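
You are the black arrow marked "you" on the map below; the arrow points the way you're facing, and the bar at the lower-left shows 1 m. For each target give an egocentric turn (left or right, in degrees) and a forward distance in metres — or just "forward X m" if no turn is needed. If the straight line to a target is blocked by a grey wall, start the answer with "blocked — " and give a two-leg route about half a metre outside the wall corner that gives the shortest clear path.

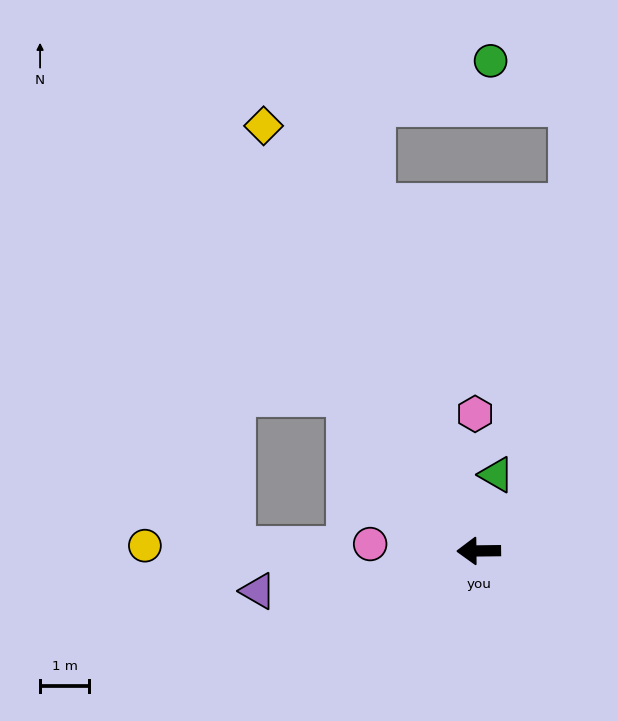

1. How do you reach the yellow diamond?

turn right 64°, forward 9.8 m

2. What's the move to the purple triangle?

turn left 10°, forward 4.6 m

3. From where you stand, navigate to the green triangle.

turn right 104°, forward 1.6 m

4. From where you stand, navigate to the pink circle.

turn right 4°, forward 2.2 m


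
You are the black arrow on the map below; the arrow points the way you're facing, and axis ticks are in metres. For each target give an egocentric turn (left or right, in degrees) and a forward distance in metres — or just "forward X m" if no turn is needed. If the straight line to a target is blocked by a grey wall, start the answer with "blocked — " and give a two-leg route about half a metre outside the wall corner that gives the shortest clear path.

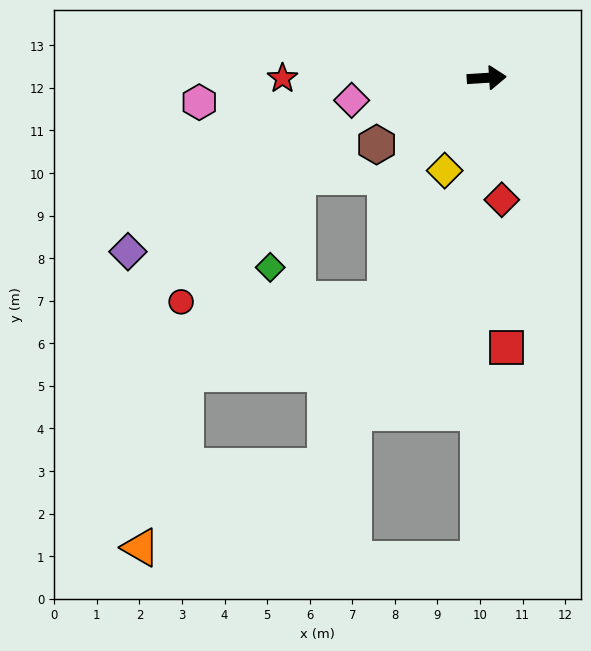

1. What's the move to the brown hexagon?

turn right 152°, forward 3.0 m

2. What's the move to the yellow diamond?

turn right 118°, forward 2.4 m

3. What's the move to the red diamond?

turn right 87°, forward 2.9 m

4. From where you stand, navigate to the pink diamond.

turn right 174°, forward 3.2 m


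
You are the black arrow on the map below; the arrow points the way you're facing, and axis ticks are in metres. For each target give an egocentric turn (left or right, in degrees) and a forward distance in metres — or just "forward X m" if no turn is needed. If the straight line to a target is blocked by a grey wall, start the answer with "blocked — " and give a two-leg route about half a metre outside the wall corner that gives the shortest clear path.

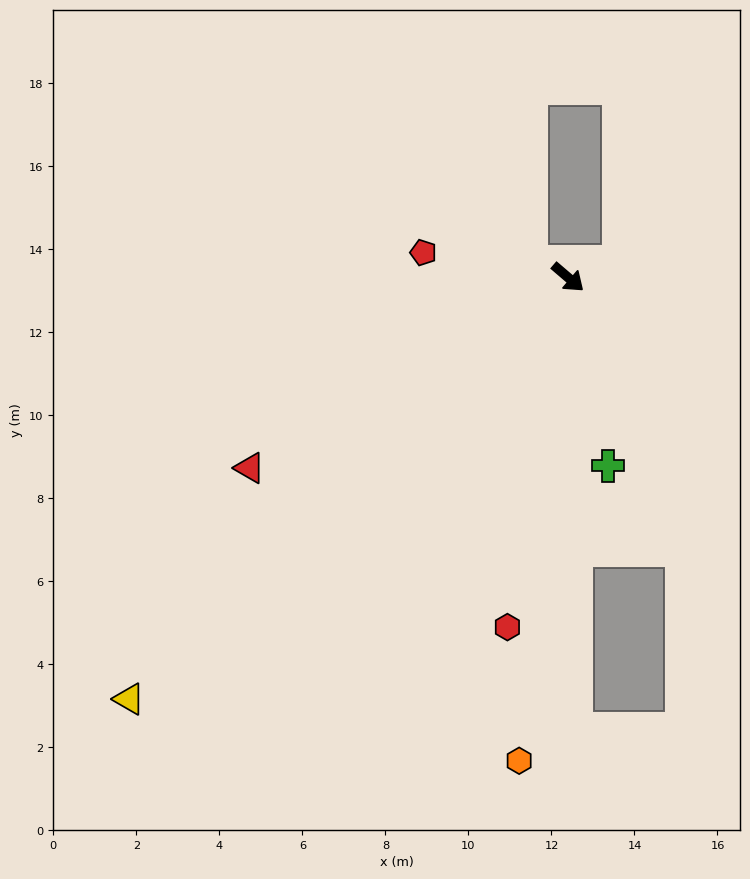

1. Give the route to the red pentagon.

turn right 149°, forward 3.5 m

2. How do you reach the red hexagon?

turn right 59°, forward 8.6 m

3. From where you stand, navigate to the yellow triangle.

turn right 96°, forward 14.7 m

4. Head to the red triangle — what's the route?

turn right 109°, forward 8.9 m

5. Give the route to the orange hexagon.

turn right 55°, forward 11.7 m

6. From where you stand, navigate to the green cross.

turn right 37°, forward 4.6 m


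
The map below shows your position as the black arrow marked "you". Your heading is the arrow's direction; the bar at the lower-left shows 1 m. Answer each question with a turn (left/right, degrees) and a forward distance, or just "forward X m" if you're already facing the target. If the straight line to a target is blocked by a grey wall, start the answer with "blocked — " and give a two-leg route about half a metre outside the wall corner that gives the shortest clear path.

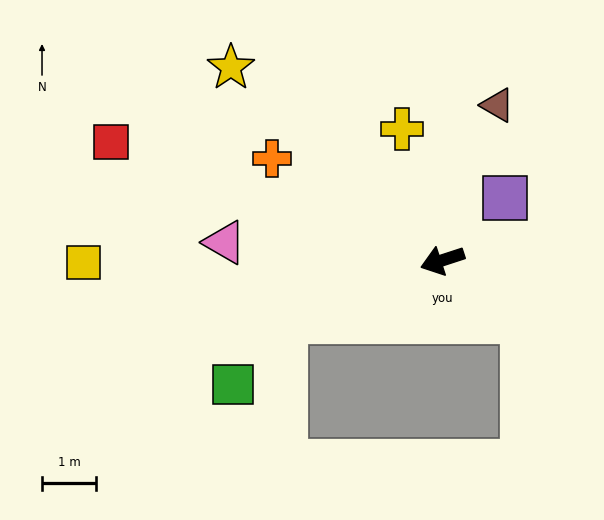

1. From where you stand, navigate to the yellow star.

turn right 60°, forward 5.3 m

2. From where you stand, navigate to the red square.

turn right 38°, forward 6.5 m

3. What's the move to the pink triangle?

turn right 23°, forward 4.0 m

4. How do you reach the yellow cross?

turn right 91°, forward 2.5 m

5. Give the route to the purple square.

turn right 153°, forward 1.6 m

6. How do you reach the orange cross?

turn right 49°, forward 3.6 m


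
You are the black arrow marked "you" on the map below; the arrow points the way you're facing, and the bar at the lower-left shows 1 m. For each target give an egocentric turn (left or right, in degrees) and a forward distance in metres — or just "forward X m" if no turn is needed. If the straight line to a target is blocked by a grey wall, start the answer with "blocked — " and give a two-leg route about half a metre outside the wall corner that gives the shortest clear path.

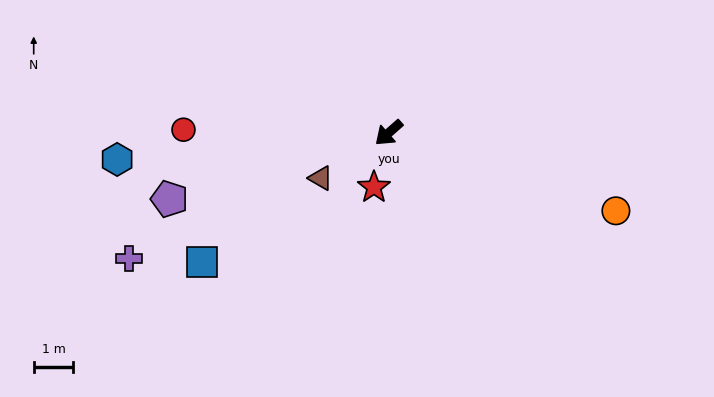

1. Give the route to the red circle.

turn right 42°, forward 5.2 m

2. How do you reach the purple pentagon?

turn right 25°, forward 5.8 m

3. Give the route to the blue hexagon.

turn right 36°, forward 6.9 m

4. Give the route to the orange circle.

turn left 120°, forward 6.0 m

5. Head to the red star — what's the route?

turn left 33°, forward 1.4 m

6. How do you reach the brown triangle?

turn right 8°, forward 2.1 m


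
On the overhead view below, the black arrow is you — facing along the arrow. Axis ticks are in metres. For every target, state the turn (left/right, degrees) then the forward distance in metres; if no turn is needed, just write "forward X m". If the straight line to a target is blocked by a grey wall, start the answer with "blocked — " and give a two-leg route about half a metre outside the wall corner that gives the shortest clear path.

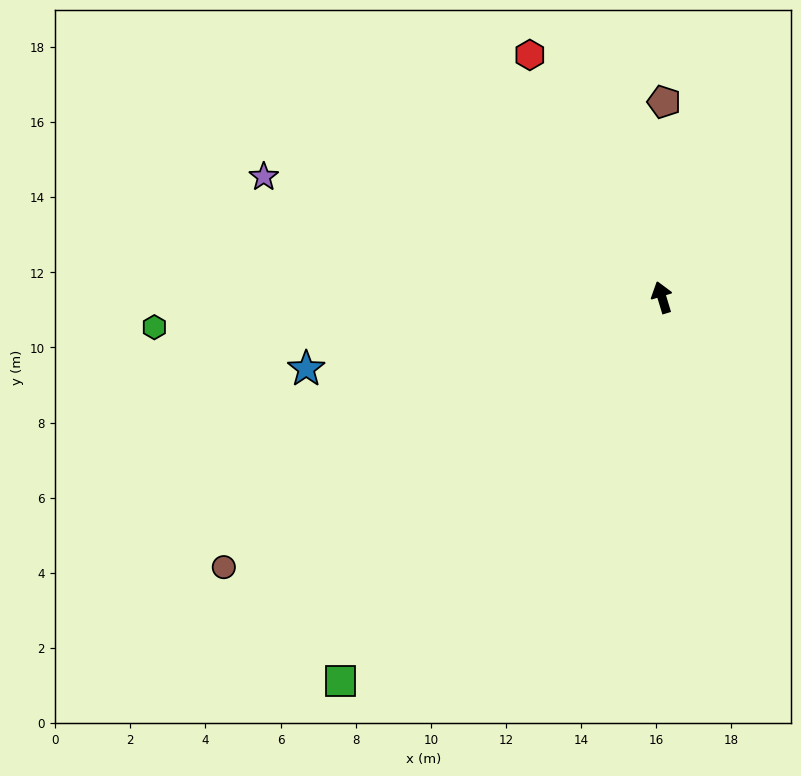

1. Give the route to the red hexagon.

turn left 12°, forward 7.3 m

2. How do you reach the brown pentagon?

turn right 18°, forward 5.2 m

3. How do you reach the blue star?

turn left 84°, forward 9.7 m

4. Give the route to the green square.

turn left 123°, forward 13.3 m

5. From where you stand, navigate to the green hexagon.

turn left 76°, forward 13.5 m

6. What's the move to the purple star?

turn left 56°, forward 11.1 m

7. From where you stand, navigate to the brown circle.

turn left 105°, forward 13.7 m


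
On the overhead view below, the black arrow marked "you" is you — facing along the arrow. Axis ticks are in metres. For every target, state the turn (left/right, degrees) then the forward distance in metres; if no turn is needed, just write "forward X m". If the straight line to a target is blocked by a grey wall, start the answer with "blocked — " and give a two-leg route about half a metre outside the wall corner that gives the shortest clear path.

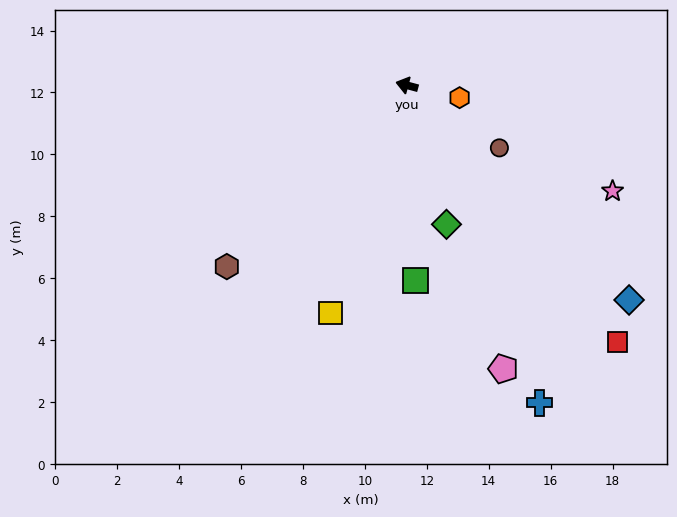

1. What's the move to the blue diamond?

turn left 151°, forward 10.0 m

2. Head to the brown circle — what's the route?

turn left 161°, forward 3.6 m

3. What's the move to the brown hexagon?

turn left 60°, forward 8.3 m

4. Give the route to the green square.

turn left 108°, forward 6.3 m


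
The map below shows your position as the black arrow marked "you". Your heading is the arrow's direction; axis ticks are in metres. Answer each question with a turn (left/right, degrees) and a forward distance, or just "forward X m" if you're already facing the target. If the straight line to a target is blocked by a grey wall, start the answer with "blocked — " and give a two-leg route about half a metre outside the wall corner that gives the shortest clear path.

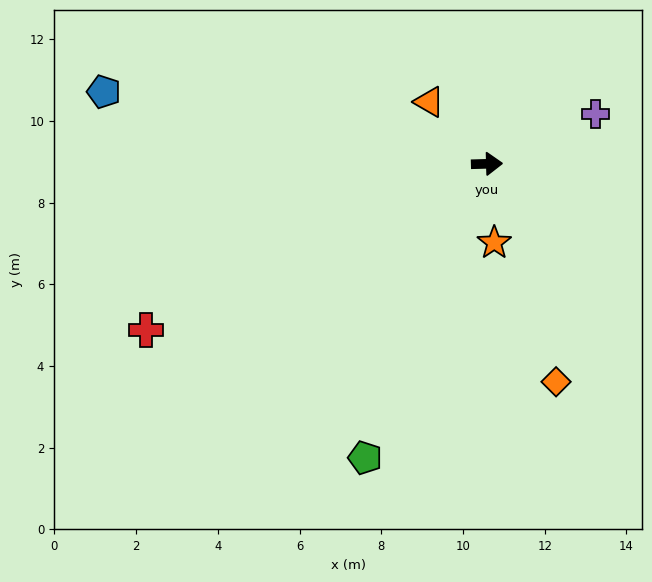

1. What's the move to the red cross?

turn right 156°, forward 9.3 m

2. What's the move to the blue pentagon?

turn left 168°, forward 9.5 m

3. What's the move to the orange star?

turn right 86°, forward 1.9 m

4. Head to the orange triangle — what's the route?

turn left 131°, forward 2.1 m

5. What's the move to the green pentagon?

turn right 114°, forward 7.8 m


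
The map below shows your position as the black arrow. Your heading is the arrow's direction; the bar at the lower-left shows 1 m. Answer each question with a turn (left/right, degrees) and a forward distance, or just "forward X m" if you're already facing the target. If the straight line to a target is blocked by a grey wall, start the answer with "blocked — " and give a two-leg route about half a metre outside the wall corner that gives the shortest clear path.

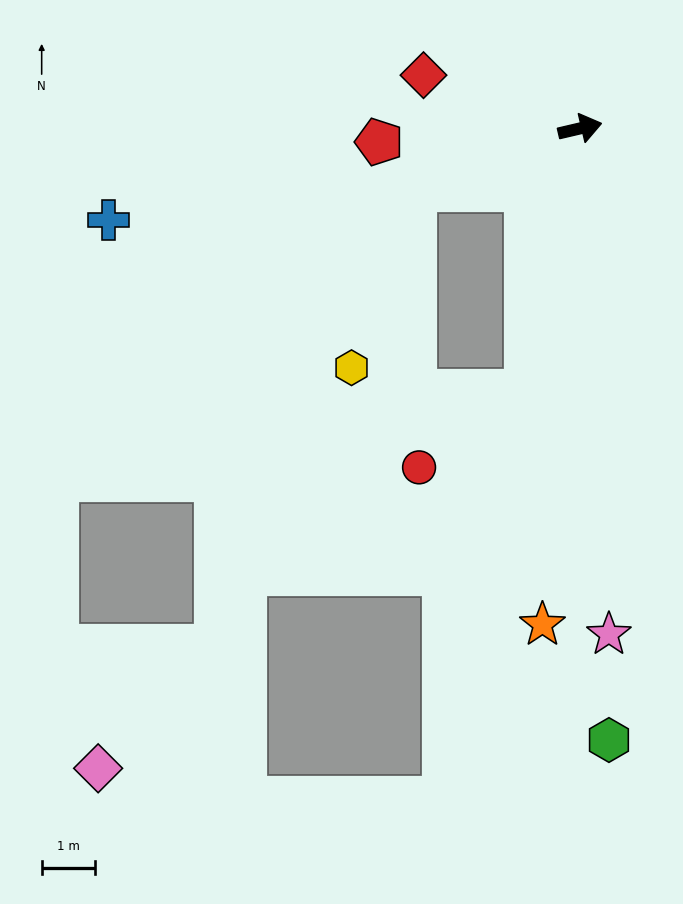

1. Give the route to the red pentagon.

turn left 171°, forward 3.7 m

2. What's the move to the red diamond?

turn left 148°, forward 3.1 m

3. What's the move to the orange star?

turn right 107°, forward 9.3 m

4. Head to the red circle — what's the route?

blocked — turn right 115°, forward 5.0 m, then turn right 43°, forward 2.4 m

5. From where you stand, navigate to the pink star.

turn right 100°, forward 9.4 m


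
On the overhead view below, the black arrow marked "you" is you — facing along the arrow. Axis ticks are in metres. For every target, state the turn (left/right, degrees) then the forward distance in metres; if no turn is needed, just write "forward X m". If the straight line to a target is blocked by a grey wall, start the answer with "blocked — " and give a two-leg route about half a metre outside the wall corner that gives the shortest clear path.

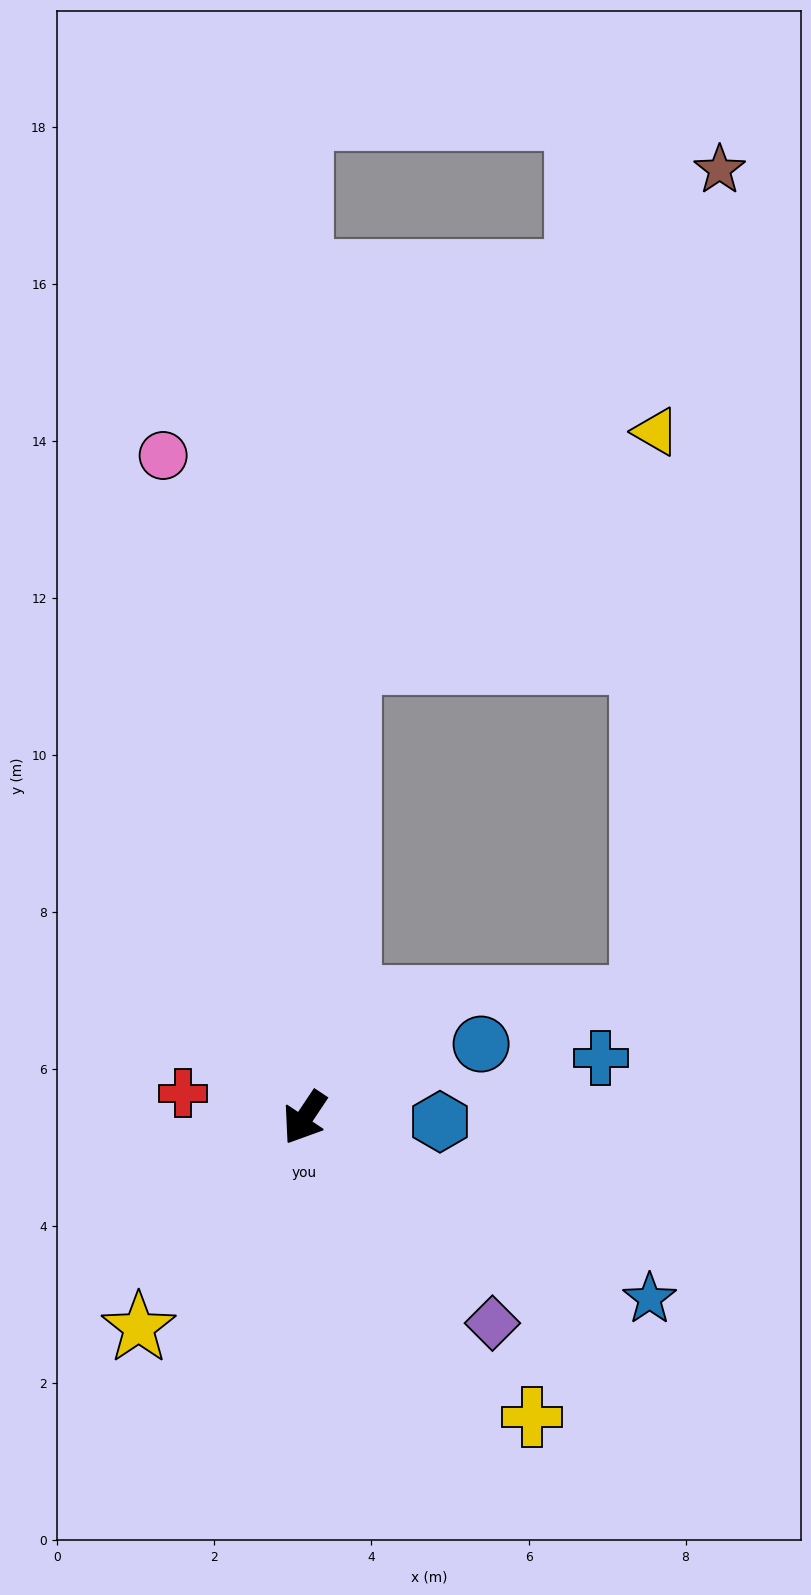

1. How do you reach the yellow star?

turn right 5°, forward 3.4 m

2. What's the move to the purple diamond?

turn left 76°, forward 3.5 m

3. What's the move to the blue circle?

turn left 146°, forward 2.4 m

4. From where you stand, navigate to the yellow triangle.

blocked — turn right 152°, forward 5.8 m, then turn right 48°, forward 4.9 m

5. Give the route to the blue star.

turn left 96°, forward 5.0 m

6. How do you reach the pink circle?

turn right 134°, forward 8.6 m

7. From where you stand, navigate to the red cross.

turn right 68°, forward 1.6 m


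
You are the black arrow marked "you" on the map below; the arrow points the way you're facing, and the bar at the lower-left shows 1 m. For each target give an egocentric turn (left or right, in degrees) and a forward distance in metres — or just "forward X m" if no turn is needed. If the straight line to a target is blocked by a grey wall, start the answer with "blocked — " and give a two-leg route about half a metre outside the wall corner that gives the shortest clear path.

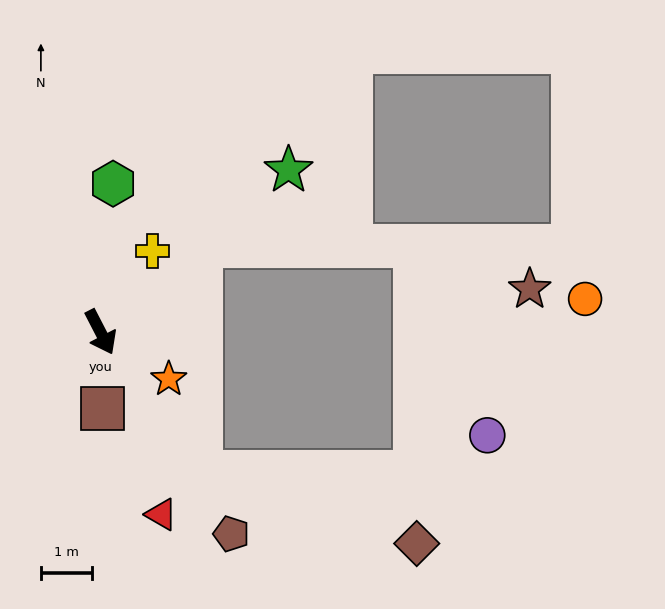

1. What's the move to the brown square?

turn right 26°, forward 1.5 m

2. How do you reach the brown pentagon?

turn left 6°, forward 4.7 m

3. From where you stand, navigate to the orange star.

turn left 28°, forward 1.6 m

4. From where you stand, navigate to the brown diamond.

blocked — turn left 8°, forward 3.4 m, then turn left 36°, forward 4.5 m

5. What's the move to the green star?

turn left 103°, forward 4.9 m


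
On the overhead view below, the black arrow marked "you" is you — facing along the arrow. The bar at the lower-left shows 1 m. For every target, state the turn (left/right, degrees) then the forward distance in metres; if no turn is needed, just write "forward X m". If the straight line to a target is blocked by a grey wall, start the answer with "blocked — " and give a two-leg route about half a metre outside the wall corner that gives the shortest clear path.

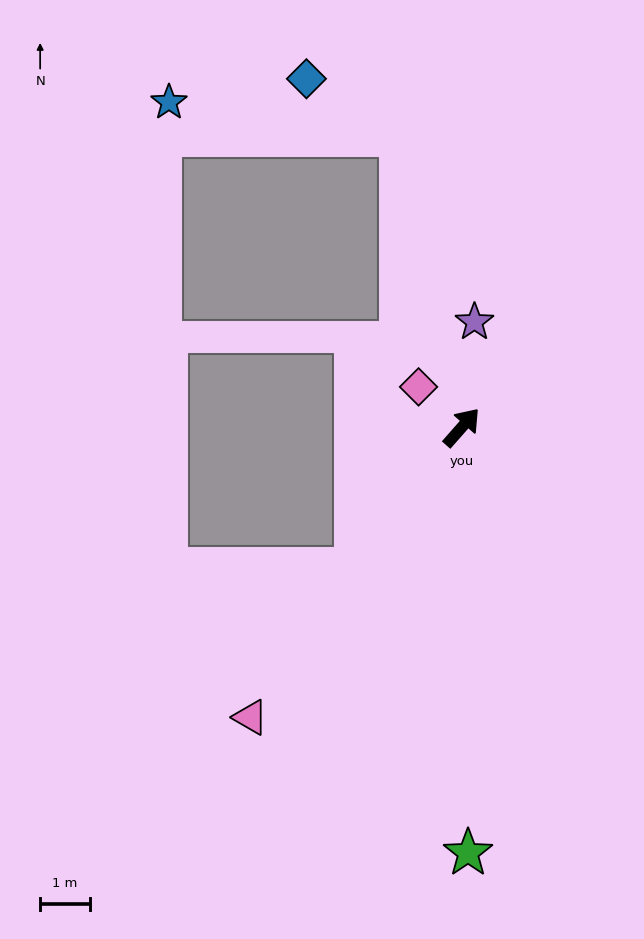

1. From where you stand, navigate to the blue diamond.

blocked — turn left 53°, forward 6.0 m, then turn left 47°, forward 2.2 m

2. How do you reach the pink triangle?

turn right 175°, forward 7.3 m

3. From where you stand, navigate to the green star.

turn right 138°, forward 8.6 m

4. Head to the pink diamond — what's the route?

turn left 88°, forward 1.2 m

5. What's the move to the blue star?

blocked — turn left 53°, forward 6.0 m, then turn left 70°, forward 4.7 m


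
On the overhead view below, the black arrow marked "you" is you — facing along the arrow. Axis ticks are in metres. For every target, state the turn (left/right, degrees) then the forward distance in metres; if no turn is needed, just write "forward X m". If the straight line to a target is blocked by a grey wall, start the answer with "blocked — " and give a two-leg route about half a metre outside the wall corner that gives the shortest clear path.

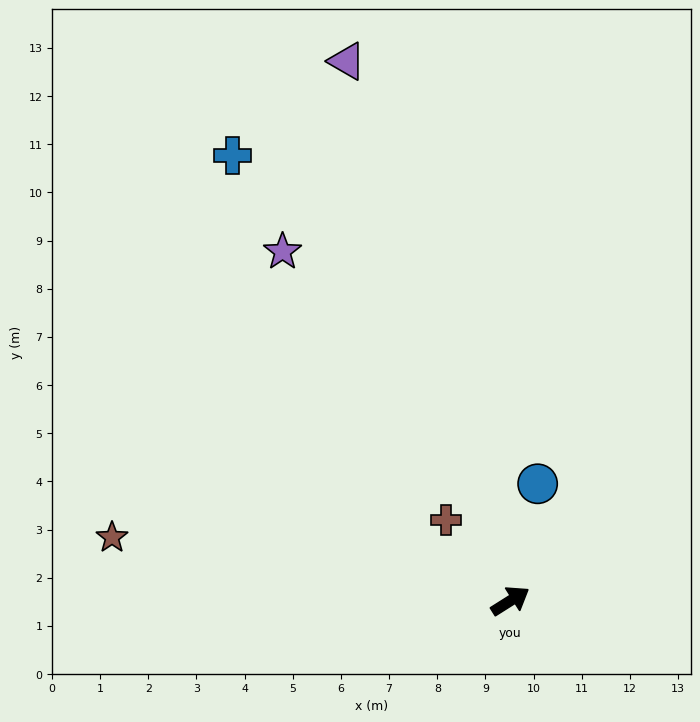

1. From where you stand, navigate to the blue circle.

turn left 45°, forward 2.5 m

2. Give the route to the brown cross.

turn left 96°, forward 2.1 m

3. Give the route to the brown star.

turn left 139°, forward 8.4 m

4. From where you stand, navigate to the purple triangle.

turn left 75°, forward 11.7 m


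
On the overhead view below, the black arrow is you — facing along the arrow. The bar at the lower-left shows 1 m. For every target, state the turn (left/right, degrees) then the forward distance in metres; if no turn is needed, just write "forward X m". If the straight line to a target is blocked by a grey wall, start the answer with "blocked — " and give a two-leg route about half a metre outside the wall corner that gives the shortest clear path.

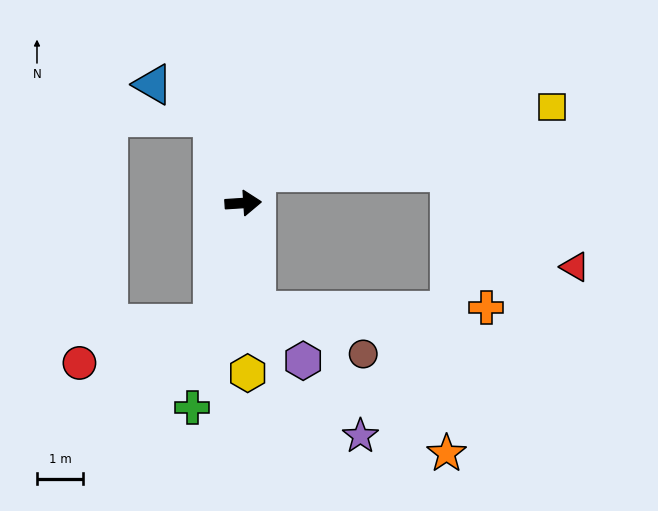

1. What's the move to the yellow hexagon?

turn right 92°, forward 3.7 m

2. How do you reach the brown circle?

blocked — turn right 87°, forward 2.3 m, then turn left 61°, forward 2.5 m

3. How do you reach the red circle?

blocked — turn right 108°, forward 2.7 m, then turn right 59°, forward 3.0 m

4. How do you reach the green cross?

turn right 108°, forward 4.6 m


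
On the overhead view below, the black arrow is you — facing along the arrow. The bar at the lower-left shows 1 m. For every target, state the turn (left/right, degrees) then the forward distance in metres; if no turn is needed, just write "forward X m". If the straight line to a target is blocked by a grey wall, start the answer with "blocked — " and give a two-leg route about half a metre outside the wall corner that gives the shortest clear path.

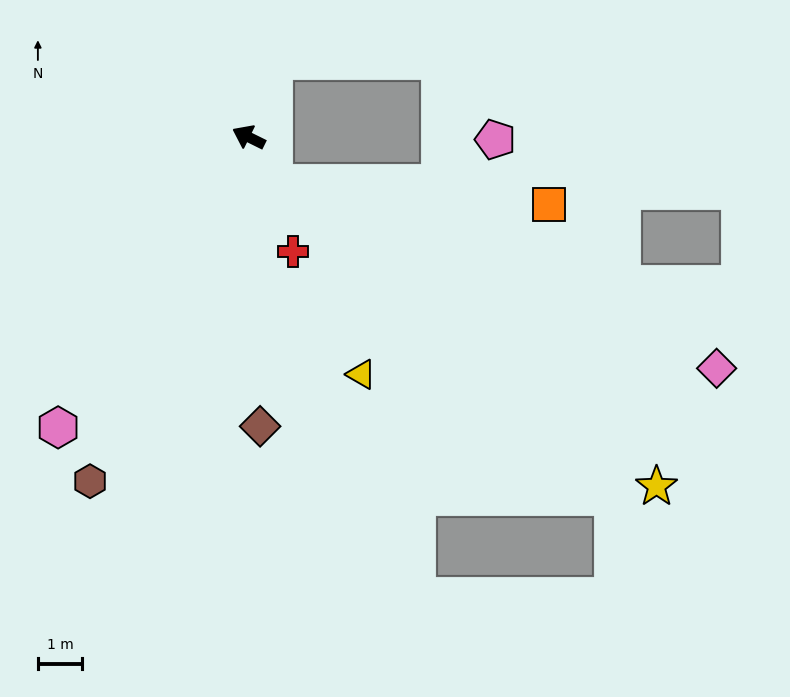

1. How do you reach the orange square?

blocked — turn left 145°, forward 1.2 m, then turn left 57°, forward 6.2 m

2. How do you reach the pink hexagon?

turn left 83°, forward 7.8 m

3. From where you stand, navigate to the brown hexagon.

turn left 92°, forward 8.5 m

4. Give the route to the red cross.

turn left 137°, forward 2.7 m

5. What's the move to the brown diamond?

turn left 119°, forward 6.5 m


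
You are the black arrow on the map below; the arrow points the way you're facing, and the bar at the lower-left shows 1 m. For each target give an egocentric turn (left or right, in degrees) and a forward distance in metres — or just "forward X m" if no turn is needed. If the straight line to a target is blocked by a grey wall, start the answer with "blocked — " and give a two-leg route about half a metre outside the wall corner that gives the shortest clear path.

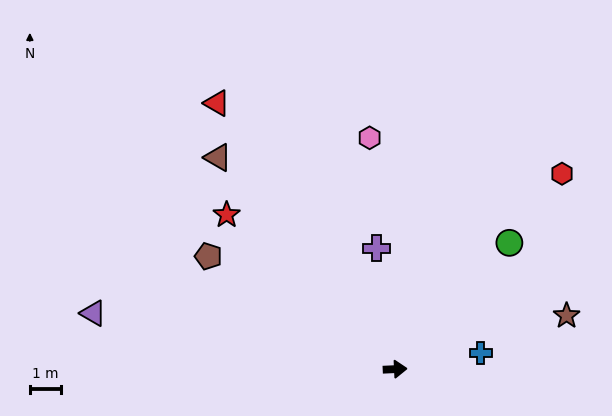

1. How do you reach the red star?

turn left 135°, forward 7.3 m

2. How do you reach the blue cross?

turn left 8°, forward 2.8 m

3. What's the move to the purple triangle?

turn left 167°, forward 9.8 m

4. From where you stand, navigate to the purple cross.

turn left 96°, forward 3.9 m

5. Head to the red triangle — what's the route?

turn left 121°, forward 10.2 m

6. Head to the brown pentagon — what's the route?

turn left 146°, forward 6.9 m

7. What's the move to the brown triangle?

turn left 127°, forward 8.8 m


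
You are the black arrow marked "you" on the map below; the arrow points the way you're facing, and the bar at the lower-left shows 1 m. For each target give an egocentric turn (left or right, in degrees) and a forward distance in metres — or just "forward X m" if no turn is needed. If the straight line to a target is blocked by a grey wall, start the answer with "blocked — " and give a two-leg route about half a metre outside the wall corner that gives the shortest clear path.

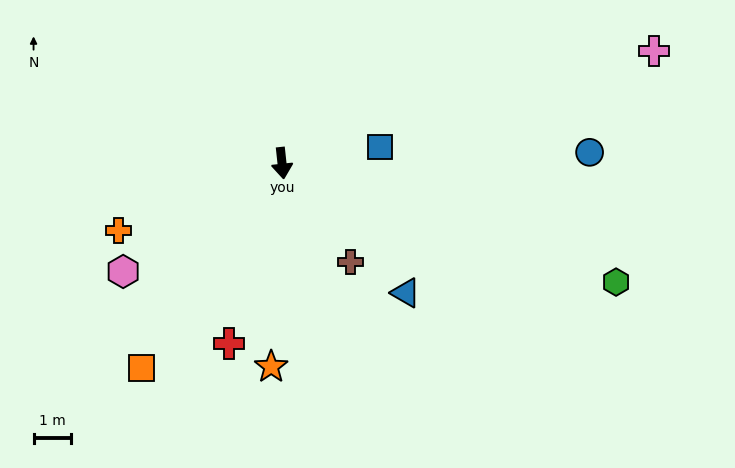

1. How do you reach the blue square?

turn left 93°, forward 2.7 m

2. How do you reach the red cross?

turn right 23°, forward 5.0 m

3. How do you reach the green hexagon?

turn left 64°, forward 9.5 m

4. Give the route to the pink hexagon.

turn right 62°, forward 5.1 m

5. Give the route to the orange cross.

turn right 74°, forward 4.7 m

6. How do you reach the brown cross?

turn left 29°, forward 3.2 m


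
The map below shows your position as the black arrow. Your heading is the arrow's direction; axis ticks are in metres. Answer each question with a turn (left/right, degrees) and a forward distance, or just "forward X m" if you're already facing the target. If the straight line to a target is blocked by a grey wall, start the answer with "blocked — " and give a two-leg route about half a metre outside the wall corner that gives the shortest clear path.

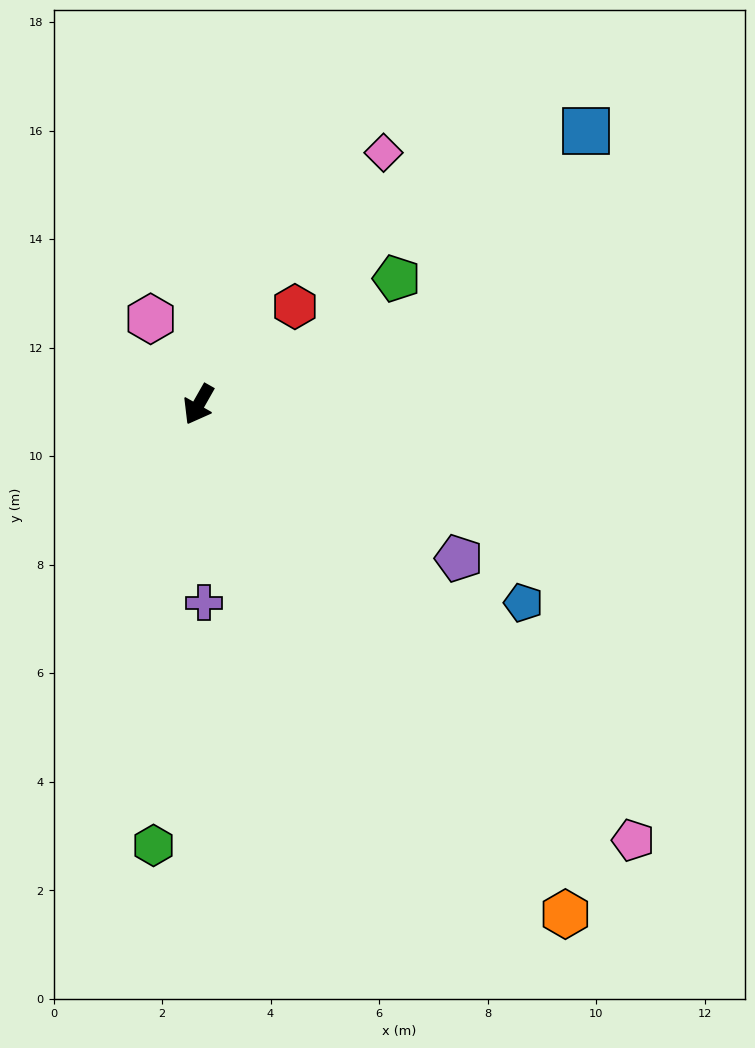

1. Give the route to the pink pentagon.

turn left 75°, forward 11.3 m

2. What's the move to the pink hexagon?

turn right 121°, forward 1.8 m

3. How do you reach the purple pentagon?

turn left 89°, forward 5.6 m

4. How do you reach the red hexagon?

turn left 165°, forward 2.5 m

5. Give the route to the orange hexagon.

turn left 65°, forward 11.6 m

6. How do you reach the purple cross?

turn left 31°, forward 3.7 m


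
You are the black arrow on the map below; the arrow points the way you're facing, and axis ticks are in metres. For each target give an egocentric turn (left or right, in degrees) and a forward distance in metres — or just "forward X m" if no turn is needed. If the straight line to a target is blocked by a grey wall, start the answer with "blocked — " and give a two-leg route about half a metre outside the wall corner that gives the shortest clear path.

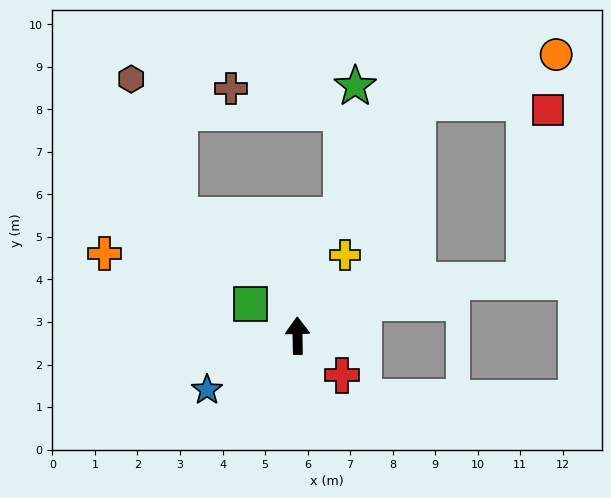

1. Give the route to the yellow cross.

turn right 31°, forward 2.2 m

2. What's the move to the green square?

turn left 55°, forward 1.3 m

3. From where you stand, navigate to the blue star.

turn left 120°, forward 2.5 m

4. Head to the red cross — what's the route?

turn right 133°, forward 1.4 m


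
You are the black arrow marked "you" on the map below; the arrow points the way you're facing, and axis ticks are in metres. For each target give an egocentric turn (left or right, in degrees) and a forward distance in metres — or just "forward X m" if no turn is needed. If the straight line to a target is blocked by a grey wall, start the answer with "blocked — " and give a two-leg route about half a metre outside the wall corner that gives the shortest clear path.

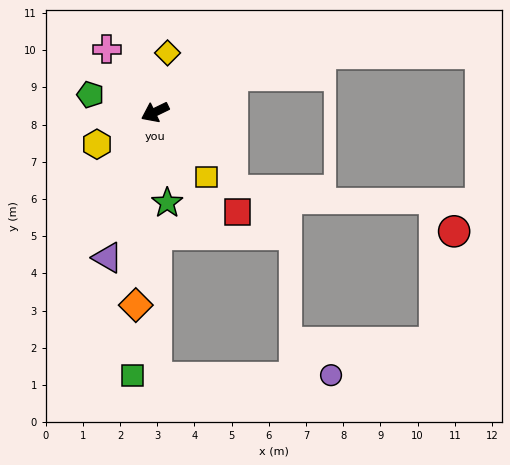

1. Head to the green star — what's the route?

turn left 72°, forward 2.5 m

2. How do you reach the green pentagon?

turn right 41°, forward 1.8 m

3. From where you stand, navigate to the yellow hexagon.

turn left 3°, forward 1.8 m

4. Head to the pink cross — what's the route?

turn right 78°, forward 2.1 m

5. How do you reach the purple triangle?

turn left 46°, forward 4.1 m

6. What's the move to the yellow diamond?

turn right 128°, forward 1.6 m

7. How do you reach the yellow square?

turn left 102°, forward 2.2 m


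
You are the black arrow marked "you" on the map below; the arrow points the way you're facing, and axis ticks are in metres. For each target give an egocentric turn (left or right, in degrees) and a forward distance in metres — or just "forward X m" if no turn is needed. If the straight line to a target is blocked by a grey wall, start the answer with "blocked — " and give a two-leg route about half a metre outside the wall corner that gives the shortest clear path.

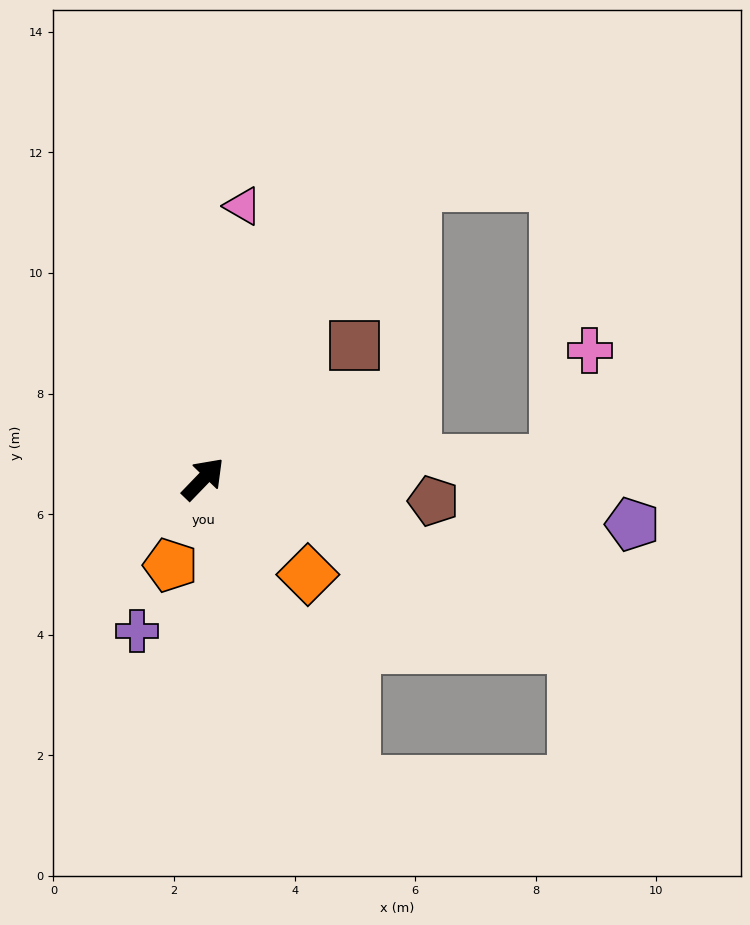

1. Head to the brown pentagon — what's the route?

turn right 52°, forward 3.8 m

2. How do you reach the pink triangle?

turn left 36°, forward 4.6 m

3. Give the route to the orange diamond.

turn right 88°, forward 2.4 m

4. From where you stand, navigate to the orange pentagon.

turn right 157°, forward 1.5 m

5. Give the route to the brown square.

turn right 5°, forward 3.3 m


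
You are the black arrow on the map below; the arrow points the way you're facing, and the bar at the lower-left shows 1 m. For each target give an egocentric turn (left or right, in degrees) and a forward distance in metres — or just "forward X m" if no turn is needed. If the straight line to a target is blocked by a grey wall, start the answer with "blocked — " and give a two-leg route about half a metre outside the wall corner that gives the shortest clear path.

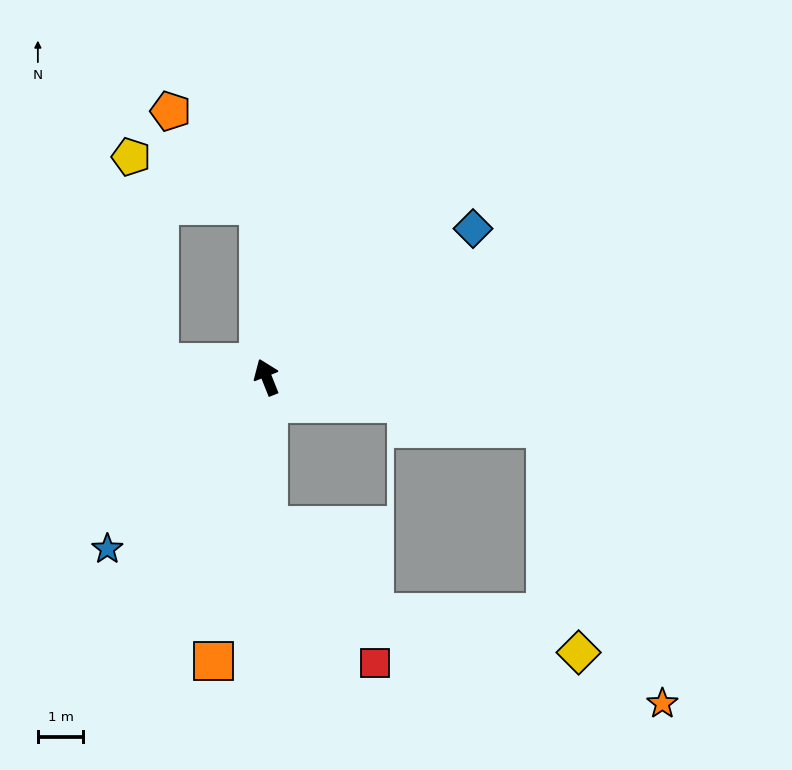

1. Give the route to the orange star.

blocked — turn right 122°, forward 6.3 m, then turn right 57°, forward 6.6 m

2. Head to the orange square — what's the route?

turn left 148°, forward 6.4 m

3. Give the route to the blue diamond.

turn right 76°, forward 5.6 m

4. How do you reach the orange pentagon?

blocked — turn right 19°, forward 3.8 m, then turn left 40°, forward 2.8 m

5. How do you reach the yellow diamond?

blocked — turn right 122°, forward 6.3 m, then turn right 71°, forward 5.0 m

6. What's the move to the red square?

blocked — turn left 159°, forward 3.3 m, then turn left 37°, forward 3.9 m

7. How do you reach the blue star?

turn left 115°, forward 5.2 m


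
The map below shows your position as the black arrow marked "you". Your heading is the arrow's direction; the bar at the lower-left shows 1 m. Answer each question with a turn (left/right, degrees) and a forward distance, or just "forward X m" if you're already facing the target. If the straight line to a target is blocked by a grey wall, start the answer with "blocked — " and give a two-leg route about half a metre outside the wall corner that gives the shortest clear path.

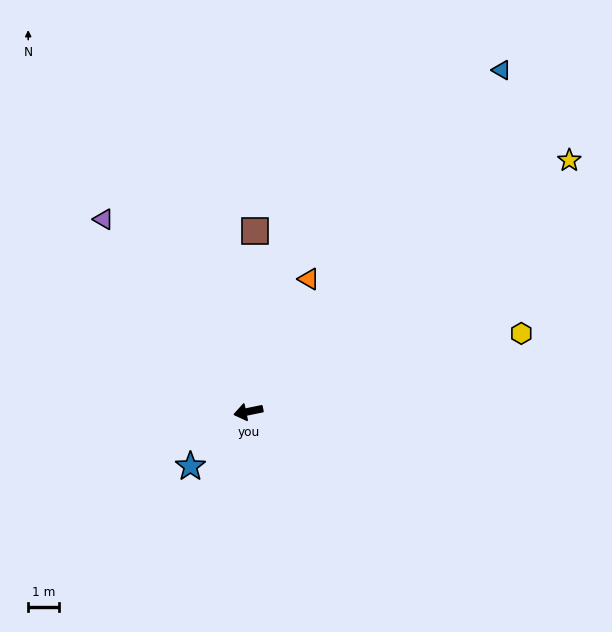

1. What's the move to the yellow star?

turn right 154°, forward 13.2 m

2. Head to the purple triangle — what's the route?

turn right 65°, forward 7.8 m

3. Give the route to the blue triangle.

turn right 138°, forward 13.8 m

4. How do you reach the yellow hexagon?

turn right 176°, forward 9.2 m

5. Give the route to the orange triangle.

turn right 126°, forward 4.7 m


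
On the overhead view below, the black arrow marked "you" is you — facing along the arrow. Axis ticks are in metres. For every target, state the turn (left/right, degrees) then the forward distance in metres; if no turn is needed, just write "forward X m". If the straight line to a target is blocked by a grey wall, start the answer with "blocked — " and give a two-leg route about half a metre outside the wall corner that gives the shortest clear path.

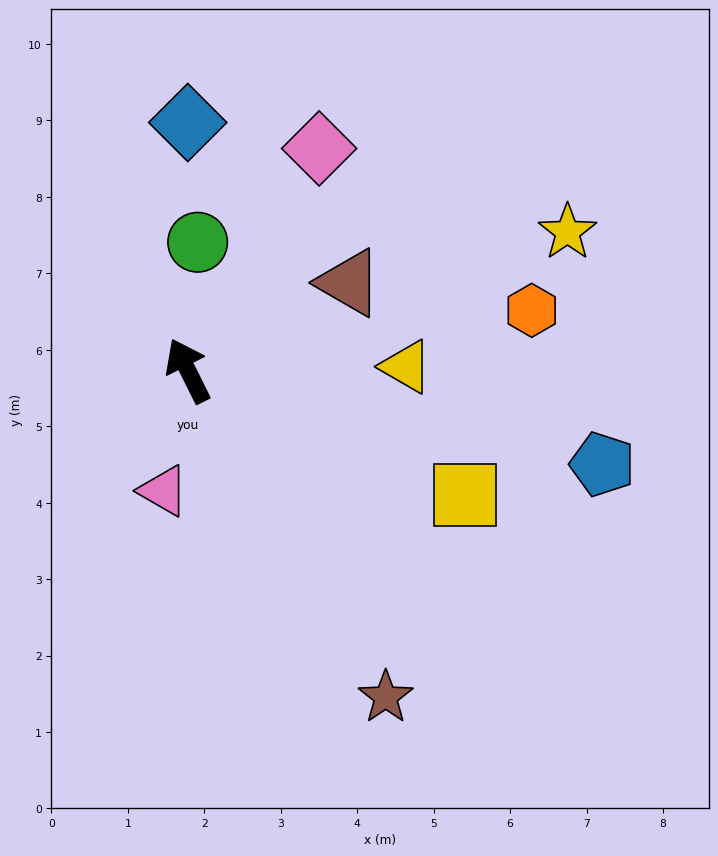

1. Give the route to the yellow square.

turn right 141°, forward 4.0 m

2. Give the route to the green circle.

turn right 31°, forward 1.7 m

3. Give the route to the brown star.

turn right 175°, forward 5.0 m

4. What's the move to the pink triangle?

turn left 142°, forward 1.6 m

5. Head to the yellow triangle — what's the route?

turn right 115°, forward 2.9 m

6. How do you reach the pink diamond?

turn right 57°, forward 3.4 m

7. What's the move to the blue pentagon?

turn right 129°, forward 5.6 m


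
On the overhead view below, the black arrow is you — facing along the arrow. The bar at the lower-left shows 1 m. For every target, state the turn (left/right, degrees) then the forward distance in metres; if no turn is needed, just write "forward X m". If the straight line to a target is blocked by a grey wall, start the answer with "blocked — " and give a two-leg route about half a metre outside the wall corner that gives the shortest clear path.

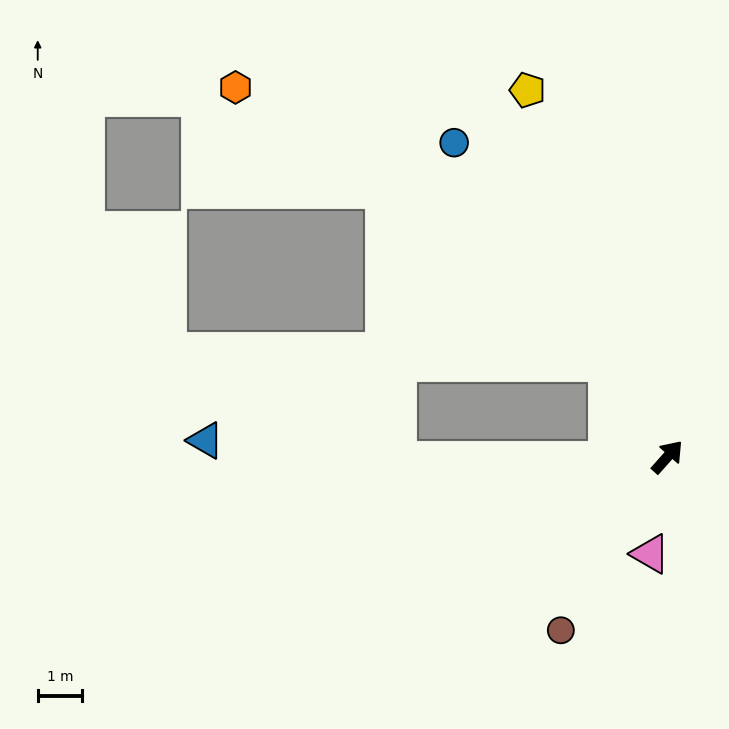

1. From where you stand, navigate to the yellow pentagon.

turn left 62°, forward 8.8 m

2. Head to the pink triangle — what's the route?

turn right 148°, forward 2.2 m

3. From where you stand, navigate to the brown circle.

turn right 170°, forward 4.6 m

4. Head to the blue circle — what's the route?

turn left 76°, forward 8.5 m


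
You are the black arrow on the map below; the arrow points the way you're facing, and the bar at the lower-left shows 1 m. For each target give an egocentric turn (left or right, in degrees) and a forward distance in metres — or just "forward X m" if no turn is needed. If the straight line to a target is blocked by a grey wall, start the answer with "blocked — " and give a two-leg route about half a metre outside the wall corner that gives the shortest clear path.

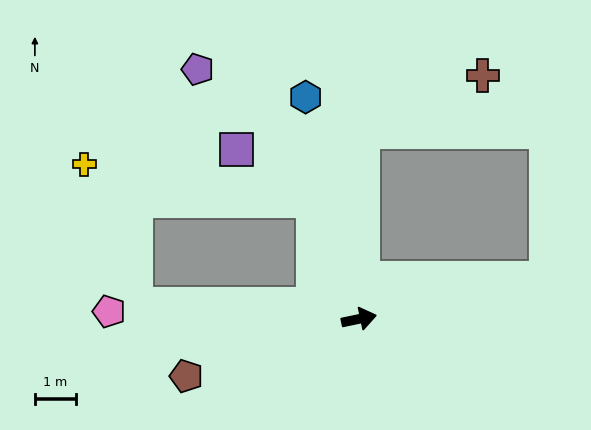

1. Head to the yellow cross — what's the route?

blocked — turn left 99°, forward 3.1 m, then turn left 60°, forward 5.6 m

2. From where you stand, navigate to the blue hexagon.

turn left 92°, forward 5.5 m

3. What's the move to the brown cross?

blocked — turn left 77°, forward 4.5 m, then turn right 64°, forward 3.2 m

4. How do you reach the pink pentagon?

turn left 166°, forward 6.1 m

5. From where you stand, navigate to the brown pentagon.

turn right 174°, forward 4.4 m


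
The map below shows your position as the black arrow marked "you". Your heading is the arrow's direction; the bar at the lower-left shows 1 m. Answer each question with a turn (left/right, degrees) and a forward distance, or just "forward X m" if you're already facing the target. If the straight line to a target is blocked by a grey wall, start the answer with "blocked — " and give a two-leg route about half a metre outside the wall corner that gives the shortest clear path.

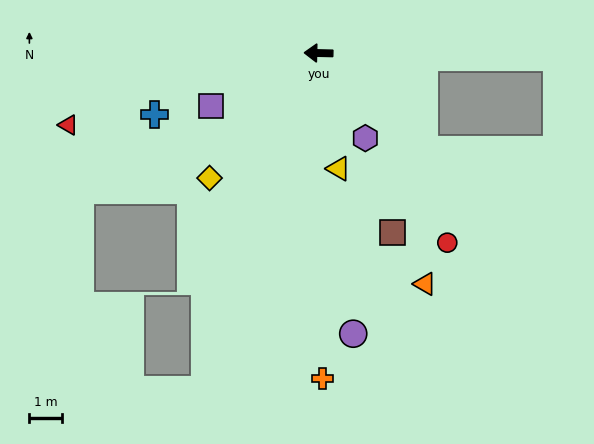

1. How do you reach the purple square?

turn left 27°, forward 3.7 m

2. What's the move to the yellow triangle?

turn left 101°, forward 3.6 m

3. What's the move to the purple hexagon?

turn left 120°, forward 3.0 m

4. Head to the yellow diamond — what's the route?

turn left 50°, forward 5.1 m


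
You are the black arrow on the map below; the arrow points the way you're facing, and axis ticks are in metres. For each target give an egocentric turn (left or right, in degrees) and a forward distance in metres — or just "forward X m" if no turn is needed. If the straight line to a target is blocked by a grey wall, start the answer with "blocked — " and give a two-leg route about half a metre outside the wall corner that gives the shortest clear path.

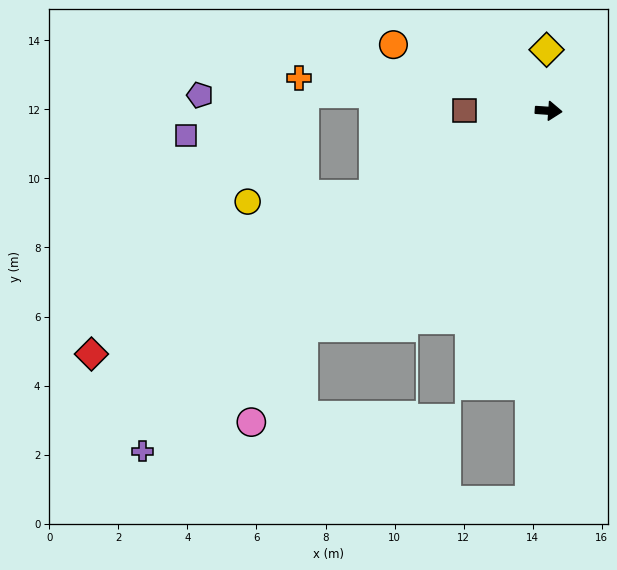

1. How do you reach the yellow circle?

blocked — turn right 150°, forward 5.6 m, then turn right 23°, forward 3.6 m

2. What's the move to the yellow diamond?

turn left 96°, forward 1.8 m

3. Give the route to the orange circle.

turn left 161°, forward 4.9 m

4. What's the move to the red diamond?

turn right 148°, forward 15.0 m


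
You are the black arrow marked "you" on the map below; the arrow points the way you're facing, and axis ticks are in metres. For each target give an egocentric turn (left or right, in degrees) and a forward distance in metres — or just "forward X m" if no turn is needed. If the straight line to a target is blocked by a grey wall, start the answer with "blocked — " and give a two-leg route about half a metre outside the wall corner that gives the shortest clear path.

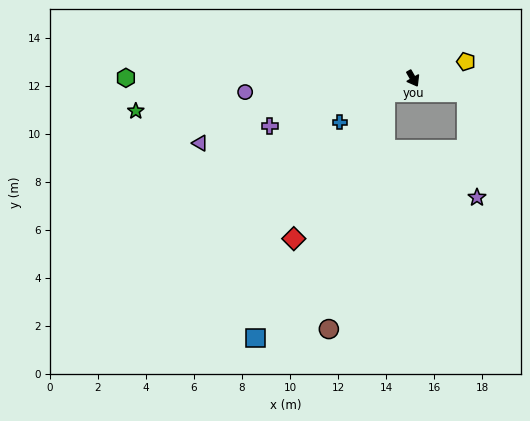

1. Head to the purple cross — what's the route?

turn right 101°, forward 6.3 m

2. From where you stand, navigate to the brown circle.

blocked — turn right 93°, forward 1.3 m, then turn left 50°, forward 10.1 m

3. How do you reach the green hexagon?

turn right 120°, forward 12.0 m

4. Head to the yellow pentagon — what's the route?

turn left 78°, forward 2.3 m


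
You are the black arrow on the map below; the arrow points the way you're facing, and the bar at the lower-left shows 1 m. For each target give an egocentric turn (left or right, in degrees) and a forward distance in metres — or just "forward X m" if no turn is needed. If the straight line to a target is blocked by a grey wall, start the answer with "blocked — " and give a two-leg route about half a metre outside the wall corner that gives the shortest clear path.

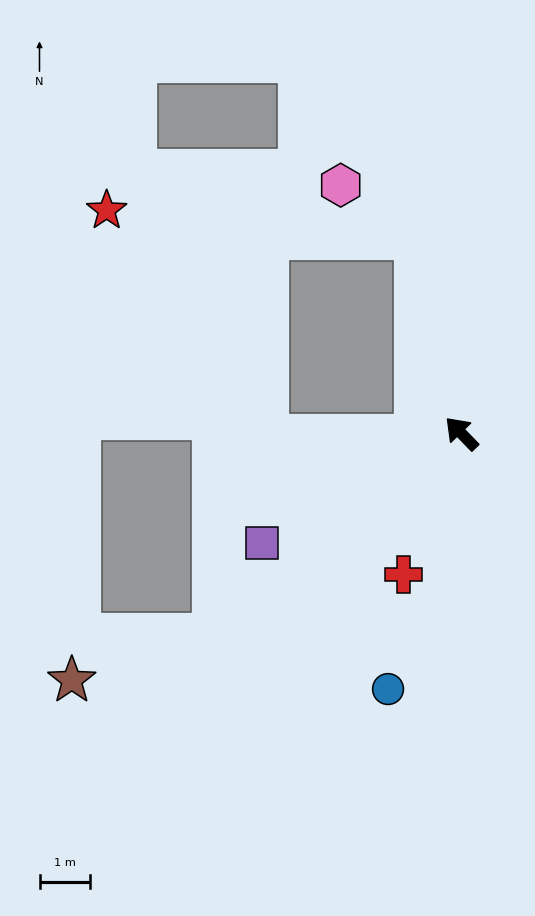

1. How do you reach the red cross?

turn left 114°, forward 3.0 m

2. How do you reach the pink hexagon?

blocked — turn right 31°, forward 4.0 m, then turn left 41°, forward 1.8 m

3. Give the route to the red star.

blocked — turn left 47°, forward 3.8 m, then turn right 56°, forward 5.5 m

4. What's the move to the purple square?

turn left 75°, forward 4.5 m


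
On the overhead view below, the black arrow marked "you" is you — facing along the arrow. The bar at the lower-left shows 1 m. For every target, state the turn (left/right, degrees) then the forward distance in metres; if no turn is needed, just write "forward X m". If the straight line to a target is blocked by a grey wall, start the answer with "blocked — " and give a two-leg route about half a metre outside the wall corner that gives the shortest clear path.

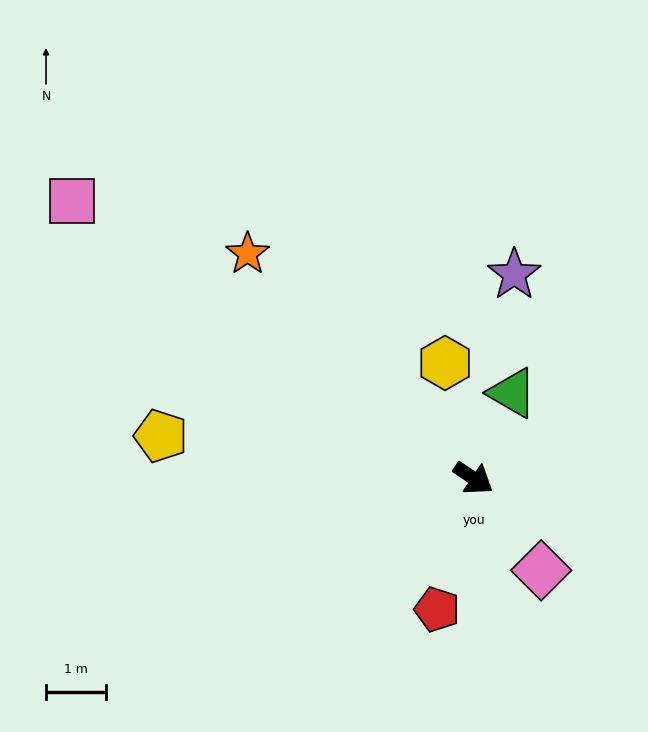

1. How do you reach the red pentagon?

turn right 72°, forward 2.3 m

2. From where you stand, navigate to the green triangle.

turn left 99°, forward 1.6 m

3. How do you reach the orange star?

turn left 169°, forward 5.3 m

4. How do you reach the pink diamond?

turn right 20°, forward 1.9 m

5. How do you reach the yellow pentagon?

turn right 154°, forward 5.2 m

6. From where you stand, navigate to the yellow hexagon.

turn left 138°, forward 2.0 m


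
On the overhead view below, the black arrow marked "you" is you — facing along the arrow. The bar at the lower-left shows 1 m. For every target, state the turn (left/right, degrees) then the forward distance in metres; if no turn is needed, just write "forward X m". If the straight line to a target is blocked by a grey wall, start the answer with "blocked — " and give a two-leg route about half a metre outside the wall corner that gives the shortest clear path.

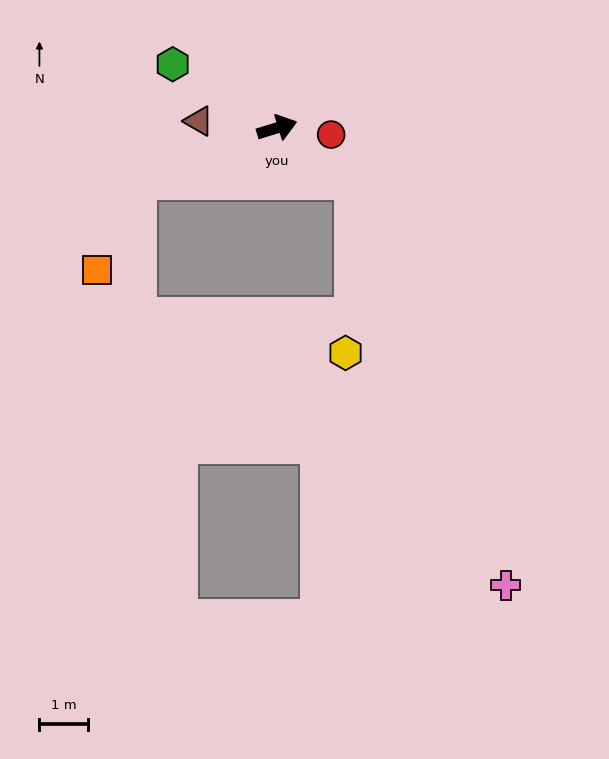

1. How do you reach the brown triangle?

turn left 158°, forward 1.6 m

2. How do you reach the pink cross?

blocked — turn right 51°, forward 1.9 m, then turn right 36°, forward 9.0 m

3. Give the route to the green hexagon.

turn left 132°, forward 2.5 m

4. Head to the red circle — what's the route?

turn right 24°, forward 1.1 m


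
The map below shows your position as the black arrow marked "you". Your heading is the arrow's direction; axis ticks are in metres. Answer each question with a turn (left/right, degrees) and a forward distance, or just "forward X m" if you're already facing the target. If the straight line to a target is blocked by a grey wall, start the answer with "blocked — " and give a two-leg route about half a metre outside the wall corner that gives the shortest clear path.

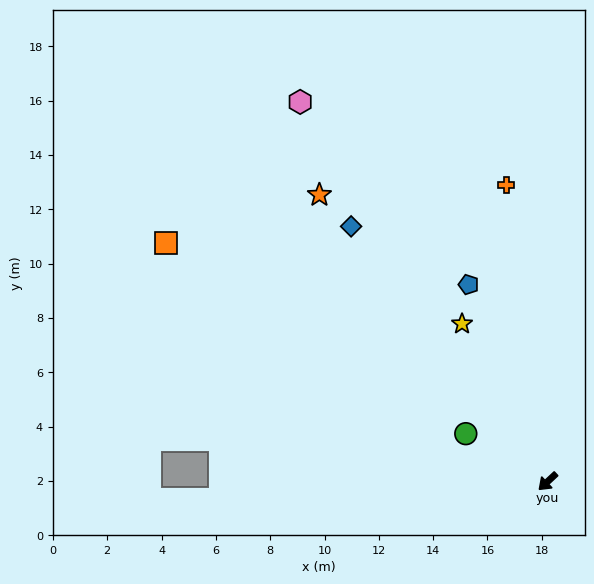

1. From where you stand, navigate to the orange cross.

turn right 125°, forward 11.0 m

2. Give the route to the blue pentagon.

turn right 111°, forward 7.8 m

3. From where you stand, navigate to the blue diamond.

turn right 96°, forward 11.9 m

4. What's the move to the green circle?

turn right 73°, forward 3.5 m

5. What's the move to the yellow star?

turn right 105°, forward 6.6 m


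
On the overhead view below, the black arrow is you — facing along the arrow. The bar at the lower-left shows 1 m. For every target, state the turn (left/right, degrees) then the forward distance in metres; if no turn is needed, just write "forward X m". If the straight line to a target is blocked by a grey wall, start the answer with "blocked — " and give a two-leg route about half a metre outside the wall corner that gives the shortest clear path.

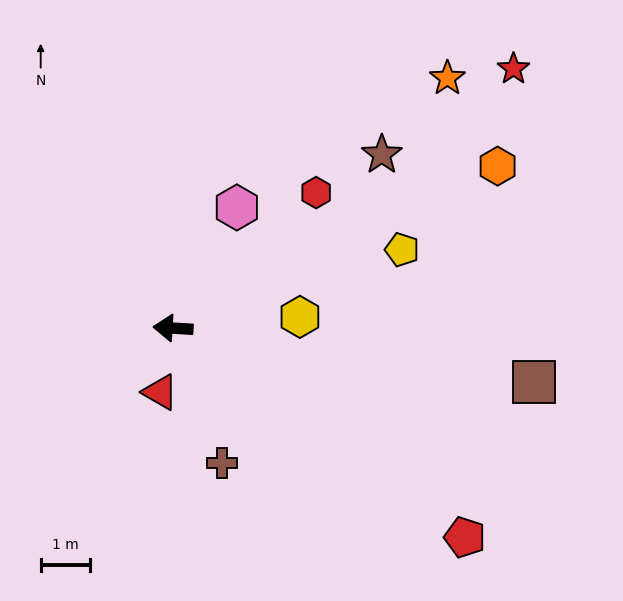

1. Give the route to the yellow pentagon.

turn right 158°, forward 4.9 m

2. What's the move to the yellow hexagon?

turn right 171°, forward 2.6 m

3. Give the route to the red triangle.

turn left 82°, forward 1.3 m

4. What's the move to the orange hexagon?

turn right 150°, forward 7.4 m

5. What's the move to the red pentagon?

turn left 148°, forward 7.3 m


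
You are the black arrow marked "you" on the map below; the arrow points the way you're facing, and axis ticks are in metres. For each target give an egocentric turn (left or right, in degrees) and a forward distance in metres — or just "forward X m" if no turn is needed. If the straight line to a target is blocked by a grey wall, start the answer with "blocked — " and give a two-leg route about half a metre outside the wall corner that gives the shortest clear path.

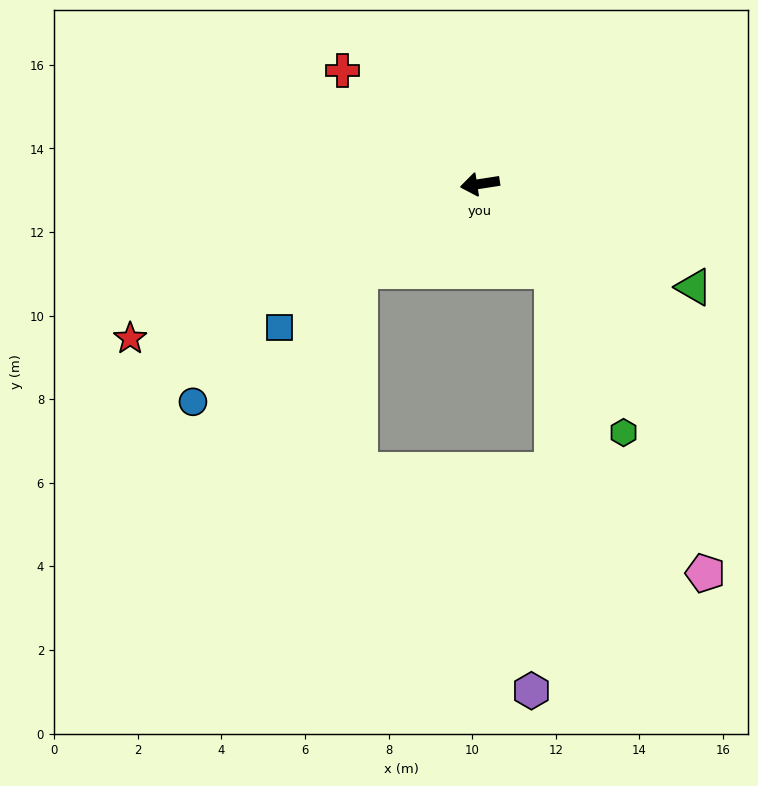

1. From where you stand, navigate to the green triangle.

turn left 145°, forward 5.7 m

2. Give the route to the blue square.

turn left 27°, forward 5.9 m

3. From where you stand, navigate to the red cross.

turn right 48°, forward 4.3 m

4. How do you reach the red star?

turn left 15°, forward 9.1 m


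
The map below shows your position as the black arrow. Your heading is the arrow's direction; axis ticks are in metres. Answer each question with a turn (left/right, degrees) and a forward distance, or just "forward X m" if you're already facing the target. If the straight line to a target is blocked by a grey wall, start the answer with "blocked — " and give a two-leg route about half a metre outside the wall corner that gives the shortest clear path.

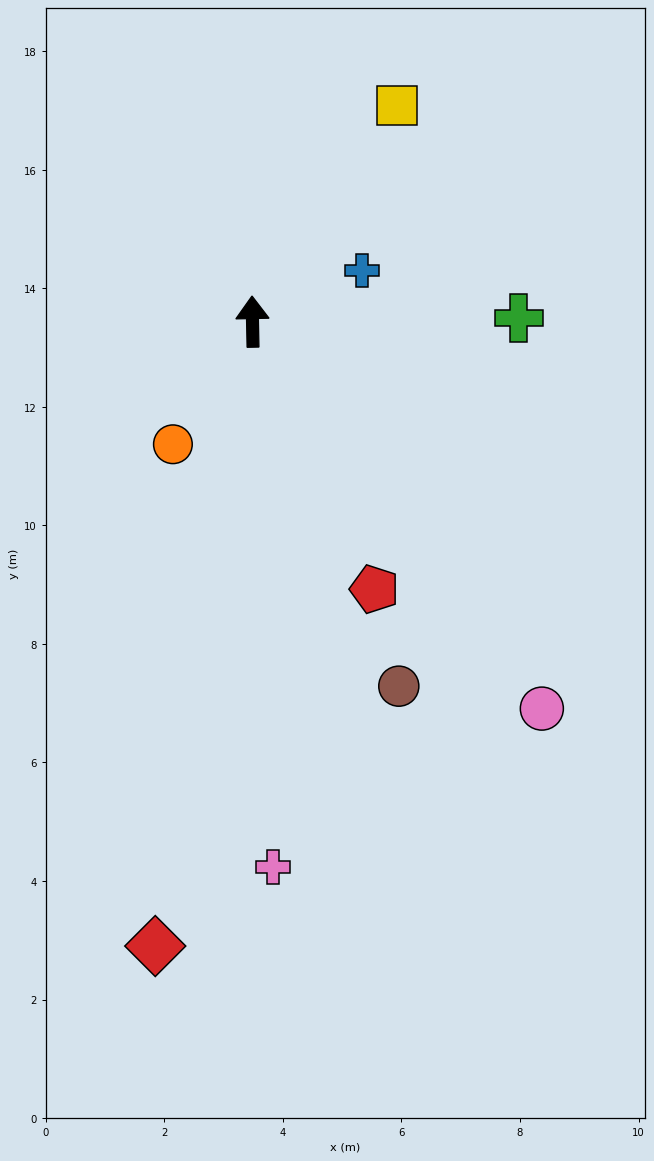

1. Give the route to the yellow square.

turn right 35°, forward 4.4 m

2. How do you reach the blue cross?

turn right 66°, forward 2.0 m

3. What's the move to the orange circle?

turn left 146°, forward 2.5 m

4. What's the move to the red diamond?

turn left 170°, forward 10.7 m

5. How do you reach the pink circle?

turn right 144°, forward 8.2 m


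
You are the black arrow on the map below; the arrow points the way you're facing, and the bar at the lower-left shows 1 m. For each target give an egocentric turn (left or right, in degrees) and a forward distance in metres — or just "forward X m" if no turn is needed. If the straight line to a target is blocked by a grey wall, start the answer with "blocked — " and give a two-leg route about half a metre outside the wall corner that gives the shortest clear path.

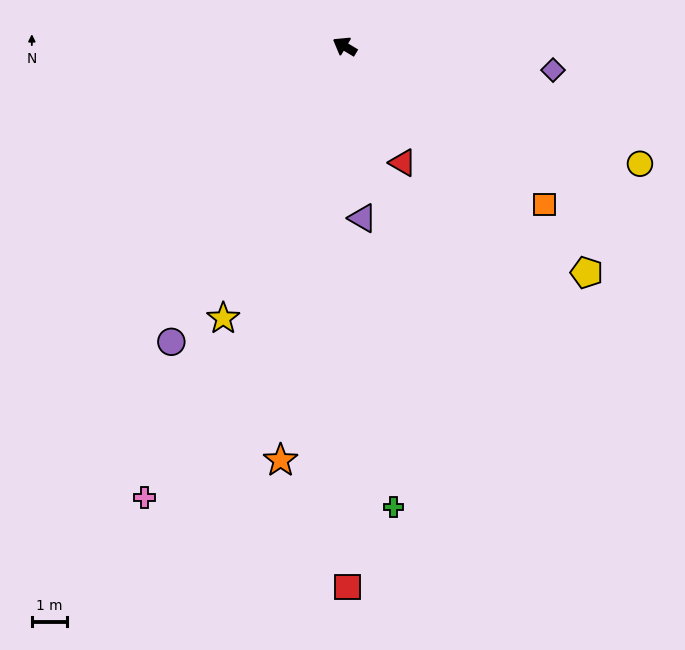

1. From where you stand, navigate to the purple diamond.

turn right 156°, forward 6.0 m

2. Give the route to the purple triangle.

turn left 127°, forward 5.0 m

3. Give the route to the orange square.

turn left 173°, forward 7.3 m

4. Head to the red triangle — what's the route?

turn left 147°, forward 3.7 m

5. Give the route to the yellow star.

turn left 97°, forward 8.6 m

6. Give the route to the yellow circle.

turn right 171°, forward 9.2 m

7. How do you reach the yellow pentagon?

turn left 168°, forward 9.6 m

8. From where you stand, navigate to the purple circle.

turn left 91°, forward 9.9 m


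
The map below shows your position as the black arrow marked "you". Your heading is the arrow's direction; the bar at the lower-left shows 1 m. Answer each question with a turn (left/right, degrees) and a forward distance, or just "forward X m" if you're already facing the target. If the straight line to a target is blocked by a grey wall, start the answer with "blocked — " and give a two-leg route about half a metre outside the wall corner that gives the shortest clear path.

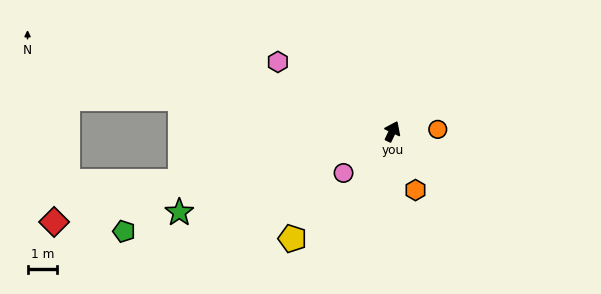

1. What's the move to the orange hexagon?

turn right 133°, forward 2.1 m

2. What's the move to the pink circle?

turn left 156°, forward 2.2 m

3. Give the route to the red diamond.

turn left 130°, forward 11.8 m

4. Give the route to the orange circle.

turn right 62°, forward 1.5 m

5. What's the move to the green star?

turn left 136°, forward 7.7 m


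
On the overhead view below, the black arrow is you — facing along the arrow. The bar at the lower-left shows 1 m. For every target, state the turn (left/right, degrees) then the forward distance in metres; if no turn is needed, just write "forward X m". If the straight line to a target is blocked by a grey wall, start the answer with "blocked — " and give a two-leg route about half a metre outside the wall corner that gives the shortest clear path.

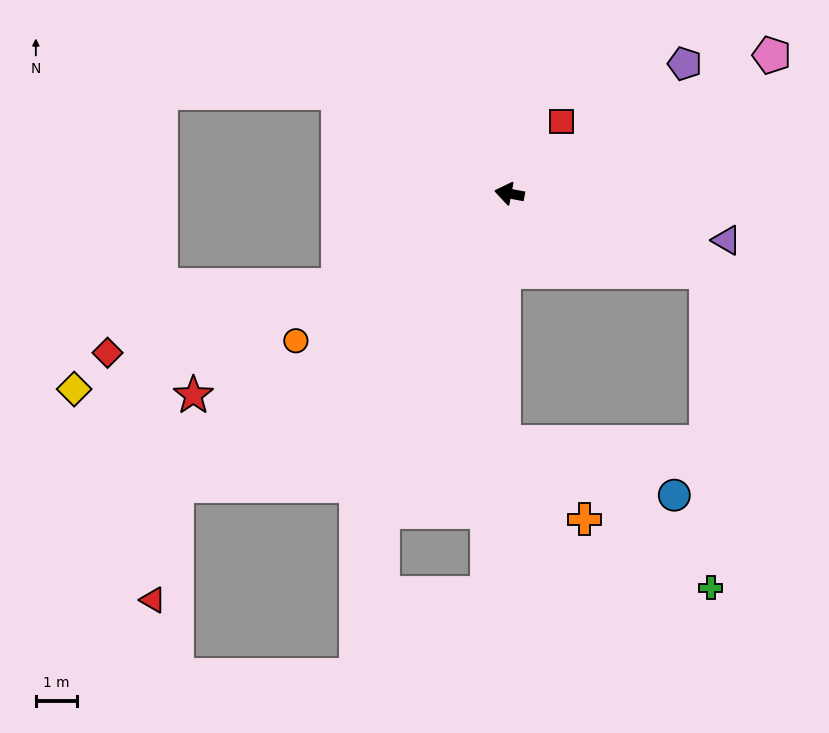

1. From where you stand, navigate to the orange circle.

turn left 45°, forward 6.3 m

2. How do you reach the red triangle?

blocked — turn left 52°, forward 10.7 m, then turn left 37°, forward 2.8 m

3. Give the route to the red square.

turn right 115°, forward 2.1 m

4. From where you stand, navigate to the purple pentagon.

turn right 133°, forward 5.3 m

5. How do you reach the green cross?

blocked — turn left 169°, forward 5.1 m, then turn right 68°, forward 7.7 m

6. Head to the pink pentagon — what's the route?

turn right 142°, forward 7.2 m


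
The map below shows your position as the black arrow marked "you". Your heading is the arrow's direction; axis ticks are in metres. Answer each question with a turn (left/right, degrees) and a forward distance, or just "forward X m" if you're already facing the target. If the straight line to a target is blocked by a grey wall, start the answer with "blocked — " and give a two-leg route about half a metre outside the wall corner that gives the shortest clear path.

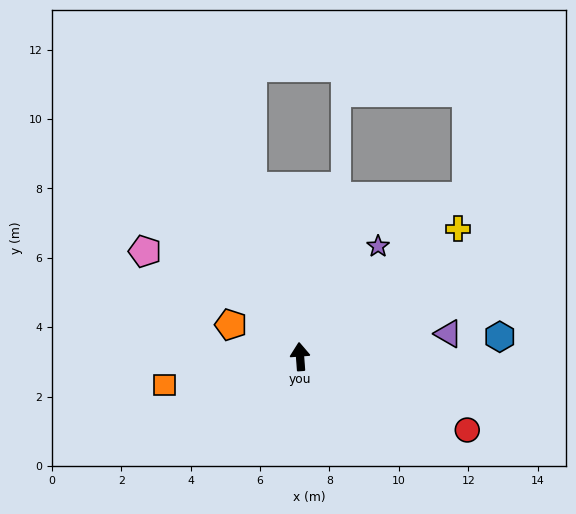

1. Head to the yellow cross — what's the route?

turn right 55°, forward 5.9 m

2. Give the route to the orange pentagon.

turn left 61°, forward 2.2 m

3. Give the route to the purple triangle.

turn right 85°, forward 4.3 m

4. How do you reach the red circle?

turn right 118°, forward 5.3 m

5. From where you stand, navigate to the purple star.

turn right 40°, forward 3.9 m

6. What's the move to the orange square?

turn left 98°, forward 4.0 m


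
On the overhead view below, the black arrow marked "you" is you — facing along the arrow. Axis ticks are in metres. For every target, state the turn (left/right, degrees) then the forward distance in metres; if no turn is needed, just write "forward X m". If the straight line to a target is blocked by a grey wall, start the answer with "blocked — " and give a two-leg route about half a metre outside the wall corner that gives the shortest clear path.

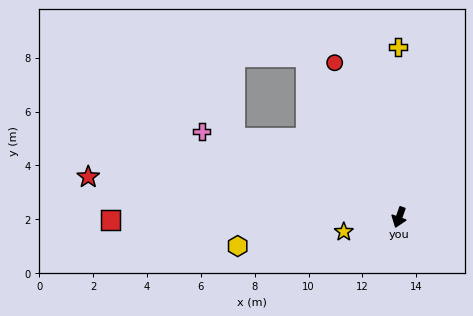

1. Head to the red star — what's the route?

turn right 78°, forward 11.6 m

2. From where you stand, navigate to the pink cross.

turn right 94°, forward 8.0 m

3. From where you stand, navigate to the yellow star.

turn right 56°, forward 2.1 m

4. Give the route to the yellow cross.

turn right 160°, forward 6.3 m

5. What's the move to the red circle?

turn right 138°, forward 6.2 m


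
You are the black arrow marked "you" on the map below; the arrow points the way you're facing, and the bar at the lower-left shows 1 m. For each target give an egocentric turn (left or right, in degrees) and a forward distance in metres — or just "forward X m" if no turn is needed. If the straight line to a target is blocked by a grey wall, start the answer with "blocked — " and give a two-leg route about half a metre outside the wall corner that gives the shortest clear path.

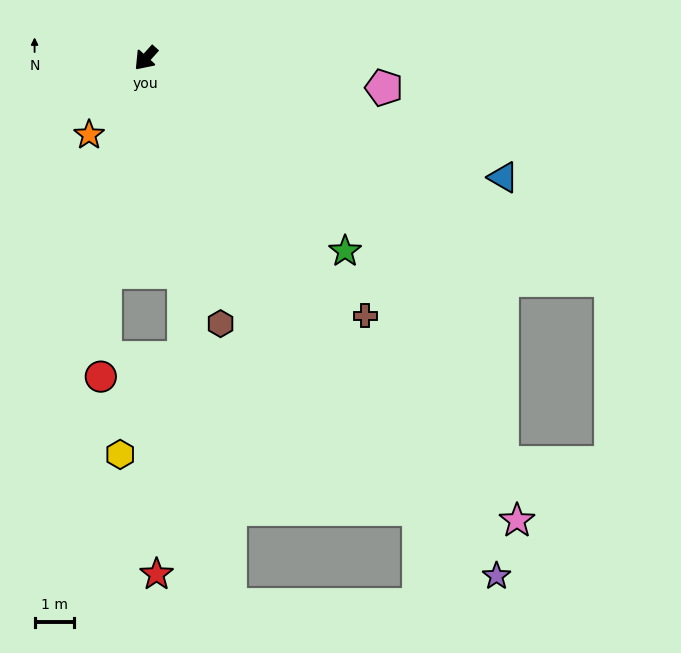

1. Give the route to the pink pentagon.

turn left 125°, forward 6.2 m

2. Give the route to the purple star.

turn left 76°, forward 16.0 m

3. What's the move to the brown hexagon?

turn left 58°, forward 7.1 m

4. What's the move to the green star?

turn left 88°, forward 7.1 m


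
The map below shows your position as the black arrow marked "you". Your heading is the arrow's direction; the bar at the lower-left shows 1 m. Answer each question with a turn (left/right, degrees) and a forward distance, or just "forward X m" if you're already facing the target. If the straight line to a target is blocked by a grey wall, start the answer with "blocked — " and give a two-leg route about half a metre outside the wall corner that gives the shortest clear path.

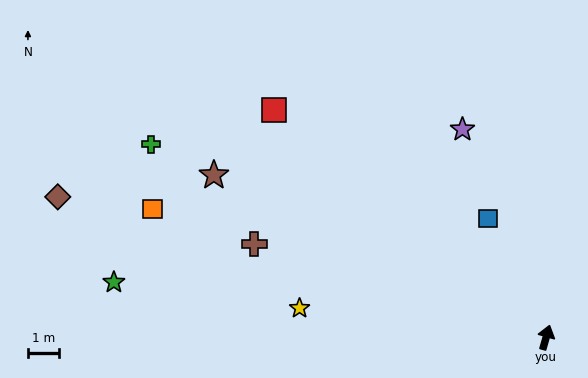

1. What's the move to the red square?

turn left 66°, forward 11.6 m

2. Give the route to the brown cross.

turn left 88°, forward 10.0 m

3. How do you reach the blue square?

turn left 42°, forward 4.3 m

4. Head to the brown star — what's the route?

turn left 80°, forward 12.1 m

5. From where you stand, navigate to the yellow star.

turn left 99°, forward 8.1 m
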